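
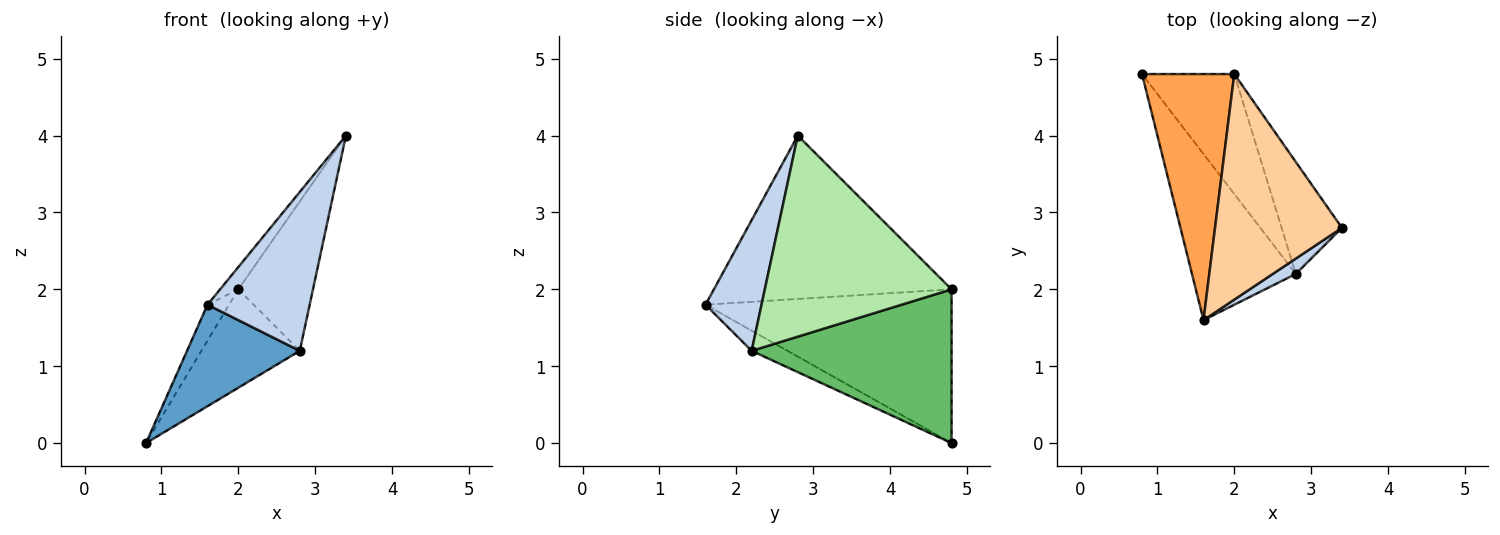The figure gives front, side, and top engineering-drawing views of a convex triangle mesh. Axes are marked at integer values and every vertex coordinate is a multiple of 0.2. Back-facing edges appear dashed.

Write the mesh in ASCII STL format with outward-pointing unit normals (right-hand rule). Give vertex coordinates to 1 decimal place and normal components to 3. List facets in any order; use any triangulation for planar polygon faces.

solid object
 facet normal -0.164 -0.514 -0.842
  outer loop
   vertex 2.8 2.2 1.2
   vertex 1.6 1.6 1.8
   vertex 0.8 4.8 0.0
  endloop
 endfacet
 facet normal 0.479 -0.874 0.085
  outer loop
   vertex 2.8 2.2 1.2
   vertex 3.4 2.8 4.0
   vertex 1.6 1.6 1.8
  endloop
 endfacet
 facet normal -0.855 0.075 0.513
  outer loop
   vertex 2.0 4.8 2.0
   vertex 0.8 4.8 0.0
   vertex 1.6 1.6 1.8
  endloop
 endfacet
 facet normal -0.788 0.060 0.612
  outer loop
   vertex 2.0 4.8 2.0
   vertex 1.6 1.6 1.8
   vertex 3.4 2.8 4.0
  endloop
 endfacet
 facet normal 0.790 0.389 -0.474
  outer loop
   vertex 2.0 4.8 2.0
   vertex 2.8 2.2 1.2
   vertex 0.8 4.8 0.0
  endloop
 endfacet
 facet normal 0.894 0.358 -0.268
  outer loop
   vertex 2.0 4.8 2.0
   vertex 3.4 2.8 4.0
   vertex 2.8 2.2 1.2
  endloop
 endfacet
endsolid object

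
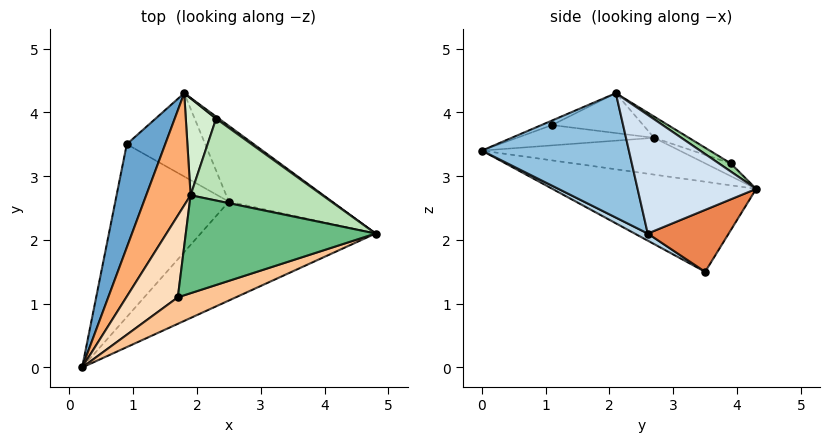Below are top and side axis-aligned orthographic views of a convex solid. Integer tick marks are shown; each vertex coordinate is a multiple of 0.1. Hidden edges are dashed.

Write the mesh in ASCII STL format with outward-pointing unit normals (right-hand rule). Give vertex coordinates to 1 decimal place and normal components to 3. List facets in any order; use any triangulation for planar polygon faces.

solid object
 facet normal -0.855 0.369 0.365
  outer loop
   vertex 0.9 3.5 1.5
   vertex 0.2 0.0 3.4
   vertex 1.8 4.3 2.8
  endloop
 endfacet
 facet normal 0.426 -0.677 -0.600
  outer loop
   vertex 2.5 2.6 2.1
   vertex 4.8 2.1 4.3
   vertex 0.2 0.0 3.4
  endloop
 endfacet
 facet normal 0.055 -0.485 -0.873
  outer loop
   vertex 2.5 2.6 2.1
   vertex 0.2 0.0 3.4
   vertex 0.9 3.5 1.5
  endloop
 endfacet
 facet normal 0.652 0.502 -0.568
  outer loop
   vertex 2.5 2.6 2.1
   vertex 1.8 4.3 2.8
   vertex 4.8 2.1 4.3
  endloop
 endfacet
 facet normal 0.536 0.501 -0.679
  outer loop
   vertex 2.5 2.6 2.1
   vertex 0.9 3.5 1.5
   vertex 1.8 4.3 2.8
  endloop
 endfacet
 facet normal -0.604 0.326 0.728
  outer loop
   vertex 1.9 2.7 3.6
   vertex 1.8 4.3 2.8
   vertex 0.2 0.0 3.4
  endloop
 endfacet
 facet normal -0.076 -0.248 0.966
  outer loop
   vertex 1.7 1.1 3.8
   vertex 0.2 0.0 3.4
   vertex 4.8 2.1 4.3
  endloop
 endfacet
 facet normal -0.362 0.160 0.918
  outer loop
   vertex 1.7 1.1 3.8
   vertex 1.9 2.7 3.6
   vertex 0.2 0.0 3.4
  endloop
 endfacet
 facet normal -0.203 0.146 0.968
  outer loop
   vertex 1.7 1.1 3.8
   vertex 4.8 2.1 4.3
   vertex 1.9 2.7 3.6
  endloop
 endfacet
 facet normal 0.519 0.834 0.185
  outer loop
   vertex 2.3 3.9 3.2
   vertex 4.8 2.1 4.3
   vertex 1.8 4.3 2.8
  endloop
 endfacet
 facet normal -0.149 0.357 0.922
  outer loop
   vertex 2.3 3.9 3.2
   vertex 1.9 2.7 3.6
   vertex 4.8 2.1 4.3
  endloop
 endfacet
 facet normal -0.356 0.400 0.845
  outer loop
   vertex 2.3 3.9 3.2
   vertex 1.8 4.3 2.8
   vertex 1.9 2.7 3.6
  endloop
 endfacet
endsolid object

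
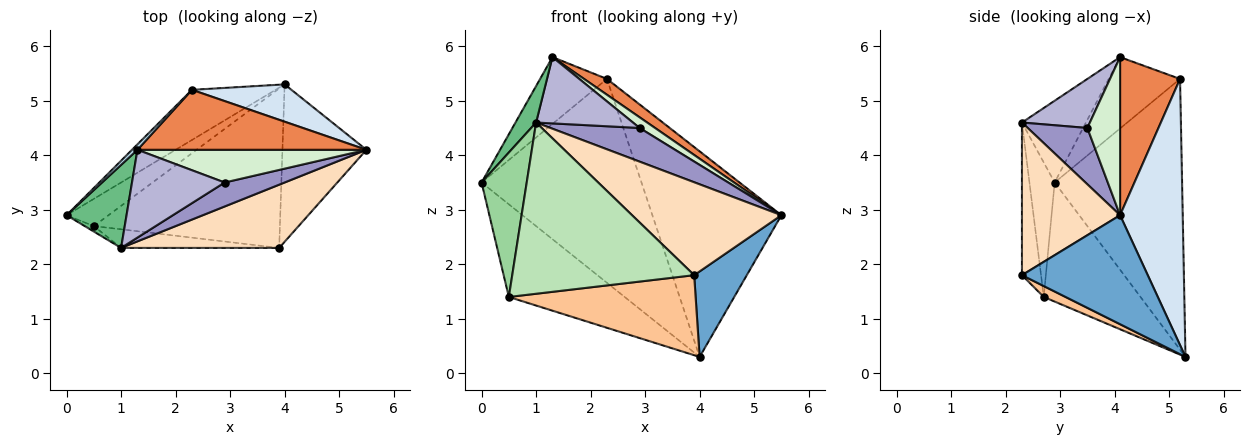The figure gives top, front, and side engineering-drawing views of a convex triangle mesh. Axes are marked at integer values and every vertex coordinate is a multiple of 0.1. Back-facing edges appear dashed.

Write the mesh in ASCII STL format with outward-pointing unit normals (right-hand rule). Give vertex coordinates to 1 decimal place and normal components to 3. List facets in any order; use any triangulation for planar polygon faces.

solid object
 facet normal 0.752 -0.315 -0.579
  outer loop
   vertex 3.9 2.3 1.8
   vertex 4.0 5.3 0.3
   vertex 5.5 4.1 2.9
  endloop
 endfacet
 facet normal -0.612 0.768 -0.189
  outer loop
   vertex 2.3 5.2 5.4
   vertex 4.0 5.3 0.3
   vertex 0.0 2.9 3.5
  endloop
 endfacet
 facet normal -0.729 0.683 0.056
  outer loop
   vertex 2.3 5.2 5.4
   vertex 0.0 2.9 3.5
   vertex 1.3 4.1 5.8
  endloop
 endfacet
 facet normal 0.431 0.888 0.161
  outer loop
   vertex 2.3 5.2 5.4
   vertex 5.5 4.1 2.9
   vertex 4.0 5.3 0.3
  endloop
 endfacet
 facet normal 0.555 -0.212 0.804
  outer loop
   vertex 2.3 5.2 5.4
   vertex 1.3 4.1 5.8
   vertex 5.5 4.1 2.9
  endloop
 endfacet
 facet normal -0.625 0.749 -0.220
  outer loop
   vertex 0.5 2.7 1.4
   vertex 0.0 2.9 3.5
   vertex 4.0 5.3 0.3
  endloop
 endfacet
 facet normal 0.052 -0.448 -0.893
  outer loop
   vertex 0.5 2.7 1.4
   vertex 4.0 5.3 0.3
   vertex 3.9 2.3 1.8
  endloop
 endfacet
 facet normal 0.477 -0.726 0.494
  outer loop
   vertex 1.0 2.3 4.6
   vertex 3.9 2.3 1.8
   vertex 5.5 4.1 2.9
  endloop
 endfacet
 facet normal -0.780 -0.251 0.572
  outer loop
   vertex 1.0 2.3 4.6
   vertex 1.3 4.1 5.8
   vertex 0.0 2.9 3.5
  endloop
 endfacet
 facet normal -0.487 -0.873 -0.033
  outer loop
   vertex 1.0 2.3 4.6
   vertex 0.0 2.9 3.5
   vertex 0.5 2.7 1.4
  endloop
 endfacet
 facet normal -0.104 -0.989 -0.107
  outer loop
   vertex 1.0 2.3 4.6
   vertex 0.5 2.7 1.4
   vertex 3.9 2.3 1.8
  endloop
 endfacet
 facet normal 0.549 -0.259 0.795
  outer loop
   vertex 2.9 3.5 4.5
   vertex 5.5 4.1 2.9
   vertex 1.3 4.1 5.8
  endloop
 endfacet
 facet normal 0.479 -0.715 0.509
  outer loop
   vertex 2.9 3.5 4.5
   vertex 1.0 2.3 4.6
   vertex 5.5 4.1 2.9
  endloop
 endfacet
 facet normal 0.389 -0.555 0.735
  outer loop
   vertex 2.9 3.5 4.5
   vertex 1.3 4.1 5.8
   vertex 1.0 2.3 4.6
  endloop
 endfacet
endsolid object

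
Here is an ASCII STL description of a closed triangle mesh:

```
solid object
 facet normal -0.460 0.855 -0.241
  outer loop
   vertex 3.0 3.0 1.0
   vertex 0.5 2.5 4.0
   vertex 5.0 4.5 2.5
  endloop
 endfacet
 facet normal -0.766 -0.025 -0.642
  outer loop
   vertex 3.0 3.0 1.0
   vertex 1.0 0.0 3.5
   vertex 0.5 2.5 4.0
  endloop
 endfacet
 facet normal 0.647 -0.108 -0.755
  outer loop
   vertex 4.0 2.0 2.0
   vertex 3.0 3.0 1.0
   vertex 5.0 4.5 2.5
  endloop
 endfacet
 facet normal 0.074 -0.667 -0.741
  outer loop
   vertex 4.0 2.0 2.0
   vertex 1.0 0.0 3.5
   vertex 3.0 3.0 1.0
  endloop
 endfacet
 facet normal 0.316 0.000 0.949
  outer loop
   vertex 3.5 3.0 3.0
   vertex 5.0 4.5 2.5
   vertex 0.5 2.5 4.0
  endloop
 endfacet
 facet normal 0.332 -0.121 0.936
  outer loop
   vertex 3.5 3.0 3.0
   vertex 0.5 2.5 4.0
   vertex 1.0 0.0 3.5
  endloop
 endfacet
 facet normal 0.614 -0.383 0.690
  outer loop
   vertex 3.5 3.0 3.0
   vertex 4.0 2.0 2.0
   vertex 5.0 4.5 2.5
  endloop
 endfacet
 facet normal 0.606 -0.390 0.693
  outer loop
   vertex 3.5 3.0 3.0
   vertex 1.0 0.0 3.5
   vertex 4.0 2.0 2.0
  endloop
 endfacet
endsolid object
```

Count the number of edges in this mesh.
12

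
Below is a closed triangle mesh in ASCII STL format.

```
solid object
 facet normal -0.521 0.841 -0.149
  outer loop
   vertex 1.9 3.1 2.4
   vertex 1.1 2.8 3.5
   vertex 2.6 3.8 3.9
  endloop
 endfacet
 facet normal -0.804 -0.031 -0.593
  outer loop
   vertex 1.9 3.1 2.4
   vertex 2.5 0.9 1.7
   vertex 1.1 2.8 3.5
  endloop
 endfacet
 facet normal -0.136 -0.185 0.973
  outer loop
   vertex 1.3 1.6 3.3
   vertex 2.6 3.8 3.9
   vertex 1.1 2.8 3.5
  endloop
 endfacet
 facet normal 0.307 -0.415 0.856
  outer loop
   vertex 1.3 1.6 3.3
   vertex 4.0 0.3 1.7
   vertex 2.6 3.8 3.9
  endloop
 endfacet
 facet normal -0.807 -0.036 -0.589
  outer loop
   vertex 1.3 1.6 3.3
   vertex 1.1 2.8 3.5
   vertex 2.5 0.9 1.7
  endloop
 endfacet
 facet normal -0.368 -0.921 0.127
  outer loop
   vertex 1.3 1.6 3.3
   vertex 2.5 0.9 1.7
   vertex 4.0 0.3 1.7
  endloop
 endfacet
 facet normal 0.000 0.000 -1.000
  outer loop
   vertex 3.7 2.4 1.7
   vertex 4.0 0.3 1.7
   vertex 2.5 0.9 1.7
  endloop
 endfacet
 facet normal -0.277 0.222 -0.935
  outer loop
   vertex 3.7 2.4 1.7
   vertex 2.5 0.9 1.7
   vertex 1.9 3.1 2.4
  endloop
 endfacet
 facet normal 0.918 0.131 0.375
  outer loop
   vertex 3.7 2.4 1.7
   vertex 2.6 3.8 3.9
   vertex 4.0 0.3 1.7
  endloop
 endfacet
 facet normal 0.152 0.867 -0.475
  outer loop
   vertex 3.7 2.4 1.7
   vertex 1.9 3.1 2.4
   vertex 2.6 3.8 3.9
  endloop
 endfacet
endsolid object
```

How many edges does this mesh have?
15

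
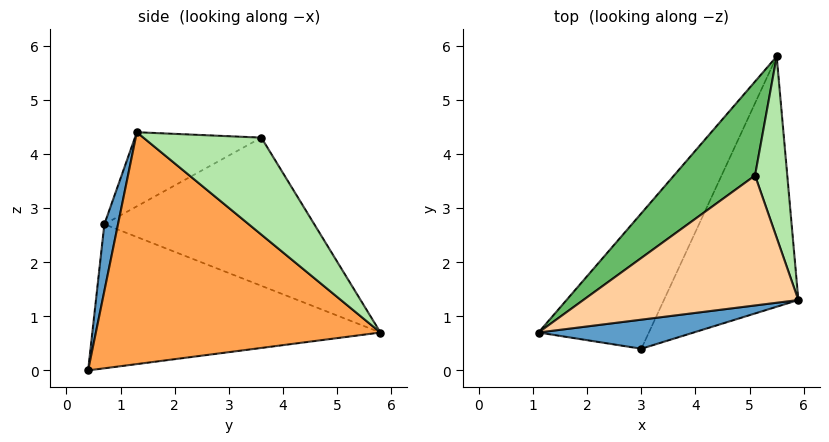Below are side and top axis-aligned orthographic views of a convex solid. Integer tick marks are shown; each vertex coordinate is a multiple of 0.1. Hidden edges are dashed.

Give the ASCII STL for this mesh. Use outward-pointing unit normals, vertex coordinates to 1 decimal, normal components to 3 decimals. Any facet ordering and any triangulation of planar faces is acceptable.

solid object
 facet normal 0.068 -0.985 0.157
  outer loop
   vertex 3.0 0.4 0.0
   vertex 5.9 1.3 4.4
   vertex 1.1 0.7 2.7
  endloop
 endfacet
 facet normal -0.725 0.408 -0.555
  outer loop
   vertex 3.0 0.4 0.0
   vertex 1.1 0.7 2.7
   vertex 5.5 5.8 0.7
  endloop
 endfacet
 facet normal 0.820 -0.318 -0.476
  outer loop
   vertex 3.0 0.4 0.0
   vertex 5.5 5.8 0.7
   vertex 5.9 1.3 4.4
  endloop
 endfacet
 facet normal -0.325 -0.072 0.943
  outer loop
   vertex 5.1 3.6 4.3
   vertex 1.1 0.7 2.7
   vertex 5.9 1.3 4.4
  endloop
 endfacet
 facet normal -0.638 0.687 0.349
  outer loop
   vertex 5.1 3.6 4.3
   vertex 5.5 5.8 0.7
   vertex 1.1 0.7 2.7
  endloop
 endfacet
 facet normal 0.897 0.325 0.298
  outer loop
   vertex 5.1 3.6 4.3
   vertex 5.9 1.3 4.4
   vertex 5.5 5.8 0.7
  endloop
 endfacet
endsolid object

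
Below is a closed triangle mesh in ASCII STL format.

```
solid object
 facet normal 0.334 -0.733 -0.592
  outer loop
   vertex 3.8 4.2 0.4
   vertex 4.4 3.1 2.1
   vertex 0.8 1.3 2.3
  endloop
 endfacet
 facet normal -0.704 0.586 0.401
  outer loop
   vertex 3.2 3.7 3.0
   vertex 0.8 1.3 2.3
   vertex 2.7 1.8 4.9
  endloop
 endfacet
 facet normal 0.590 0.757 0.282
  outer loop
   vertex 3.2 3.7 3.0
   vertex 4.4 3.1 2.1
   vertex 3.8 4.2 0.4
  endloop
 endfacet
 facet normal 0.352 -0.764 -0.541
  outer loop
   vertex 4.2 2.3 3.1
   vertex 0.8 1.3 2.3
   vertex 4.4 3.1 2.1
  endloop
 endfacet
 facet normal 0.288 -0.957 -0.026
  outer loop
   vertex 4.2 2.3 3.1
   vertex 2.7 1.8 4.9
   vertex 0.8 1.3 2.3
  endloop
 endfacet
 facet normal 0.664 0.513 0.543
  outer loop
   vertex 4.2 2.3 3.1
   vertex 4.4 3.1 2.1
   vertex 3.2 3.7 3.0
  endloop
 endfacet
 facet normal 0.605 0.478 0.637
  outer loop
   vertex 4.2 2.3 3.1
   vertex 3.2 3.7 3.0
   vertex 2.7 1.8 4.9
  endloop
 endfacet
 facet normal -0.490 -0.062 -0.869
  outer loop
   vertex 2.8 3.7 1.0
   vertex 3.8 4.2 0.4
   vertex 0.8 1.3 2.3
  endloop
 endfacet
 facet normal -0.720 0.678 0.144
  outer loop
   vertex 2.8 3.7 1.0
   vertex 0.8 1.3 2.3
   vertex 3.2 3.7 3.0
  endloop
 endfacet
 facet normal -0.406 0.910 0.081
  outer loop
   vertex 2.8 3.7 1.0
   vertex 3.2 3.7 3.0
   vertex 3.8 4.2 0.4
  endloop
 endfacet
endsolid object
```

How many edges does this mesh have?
15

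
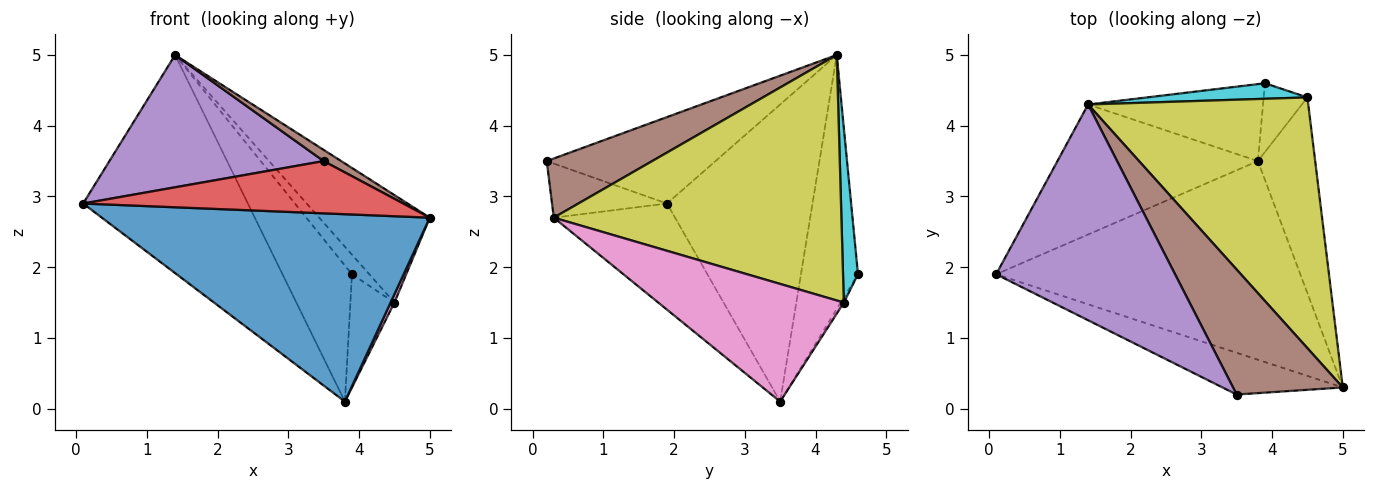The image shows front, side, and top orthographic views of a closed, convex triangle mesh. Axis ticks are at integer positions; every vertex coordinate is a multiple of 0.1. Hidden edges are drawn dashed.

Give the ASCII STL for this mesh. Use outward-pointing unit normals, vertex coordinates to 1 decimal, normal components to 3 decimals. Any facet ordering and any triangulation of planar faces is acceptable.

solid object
 facet normal -0.246 -0.665 -0.705
  outer loop
   vertex 3.8 3.5 0.1
   vertex 5.0 0.3 2.7
   vertex 0.1 1.9 2.9
  endloop
 endfacet
 facet normal -0.605 0.684 -0.408
  outer loop
   vertex 3.8 3.5 0.1
   vertex 0.1 1.9 2.9
   vertex 1.4 4.3 5.0
  endloop
 endfacet
 facet normal -0.582 0.708 -0.400
  outer loop
   vertex 3.8 3.5 0.1
   vertex 1.4 4.3 5.0
   vertex 3.9 4.6 1.9
  endloop
 endfacet
 facet normal -0.270 -0.752 -0.601
  outer loop
   vertex 3.5 0.2 3.5
   vertex 0.1 1.9 2.9
   vertex 5.0 0.3 2.7
  endloop
 endfacet
 facet normal -0.381 -0.483 0.788
  outer loop
   vertex 3.5 0.2 3.5
   vertex 1.4 4.3 5.0
   vertex 0.1 1.9 2.9
  endloop
 endfacet
 facet normal 0.473 -0.079 0.877
  outer loop
   vertex 3.5 0.2 3.5
   vertex 5.0 0.3 2.7
   vertex 1.4 4.3 5.0
  endloop
 endfacet
 facet normal 0.899 -0.018 -0.438
  outer loop
   vertex 4.5 4.4 1.5
   vertex 5.0 0.3 2.7
   vertex 3.8 3.5 0.1
  endloop
 endfacet
 facet normal -0.061 0.853 -0.518
  outer loop
   vertex 4.5 4.4 1.5
   vertex 3.8 3.5 0.1
   vertex 3.9 4.6 1.9
  endloop
 endfacet
 facet normal 0.716 0.275 0.642
  outer loop
   vertex 4.5 4.4 1.5
   vertex 1.4 4.3 5.0
   vertex 5.0 0.3 2.7
  endloop
 endfacet
 facet normal 0.559 0.650 0.514
  outer loop
   vertex 4.5 4.4 1.5
   vertex 3.9 4.6 1.9
   vertex 1.4 4.3 5.0
  endloop
 endfacet
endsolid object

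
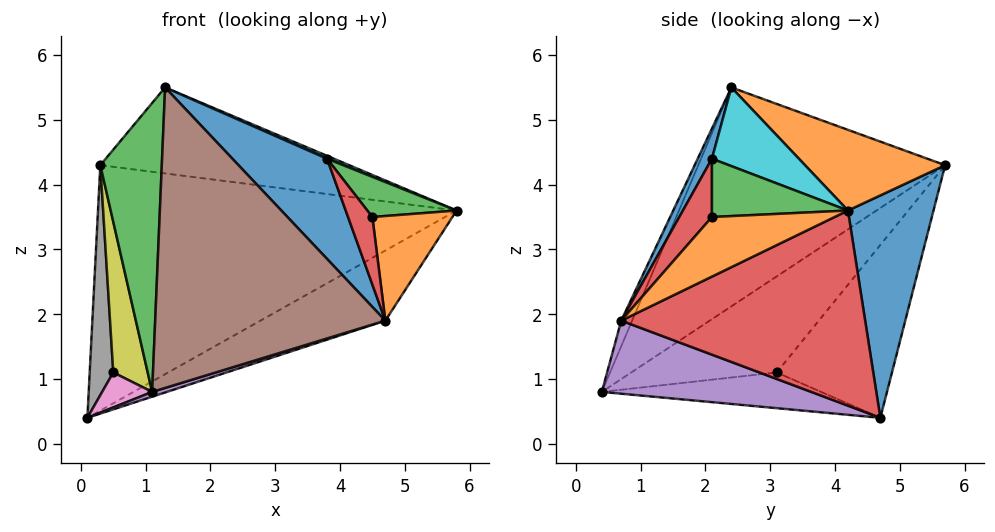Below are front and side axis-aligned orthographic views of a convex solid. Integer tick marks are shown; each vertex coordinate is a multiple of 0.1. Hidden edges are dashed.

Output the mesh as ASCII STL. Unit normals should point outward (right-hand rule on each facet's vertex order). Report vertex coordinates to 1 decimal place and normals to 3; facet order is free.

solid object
 facet normal 0.224 0.941 -0.253
  outer loop
   vertex 0.3 5.7 4.3
   vertex 5.8 4.2 3.6
   vertex 0.1 4.7 0.4
  endloop
 endfacet
 facet normal 0.221 0.392 0.893
  outer loop
   vertex 0.3 5.7 4.3
   vertex 1.3 2.4 5.5
   vertex 5.8 4.2 3.6
  endloop
 endfacet
 facet normal -0.960 -0.239 0.143
  outer loop
   vertex 0.3 5.7 4.3
   vertex 1.1 0.4 0.8
   vertex 1.3 2.4 5.5
  endloop
 endfacet
 facet normal 0.491 0.251 -0.834
  outer loop
   vertex 4.7 0.7 1.9
   vertex 0.1 4.7 0.4
   vertex 5.8 4.2 3.6
  endloop
 endfacet
 facet normal 0.294 -0.021 -0.956
  outer loop
   vertex 4.7 0.7 1.9
   vertex 1.1 0.4 0.8
   vertex 0.1 4.7 0.4
  endloop
 endfacet
 facet normal -0.043 -0.919 0.393
  outer loop
   vertex 4.7 0.7 1.9
   vertex 1.3 2.4 5.5
   vertex 1.1 0.4 0.8
  endloop
 endfacet
 facet normal -0.974 -0.222 0.049
  outer loop
   vertex 0.5 3.1 1.1
   vertex 0.1 4.7 0.4
   vertex 1.1 0.4 0.8
  endloop
 endfacet
 facet normal -0.975 -0.199 0.101
  outer loop
   vertex 0.5 3.1 1.1
   vertex 0.3 5.7 4.3
   vertex 0.1 4.7 0.4
  endloop
 endfacet
 facet normal -0.965 -0.228 0.125
  outer loop
   vertex 0.5 3.1 1.1
   vertex 1.1 0.4 0.8
   vertex 0.3 5.7 4.3
  endloop
 endfacet
 facet normal 0.399 -0.031 0.916
  outer loop
   vertex 3.8 2.1 4.4
   vertex 5.8 4.2 3.6
   vertex 1.3 2.4 5.5
  endloop
 endfacet
 facet normal 0.127 -0.845 0.519
  outer loop
   vertex 3.8 2.1 4.4
   vertex 1.3 2.4 5.5
   vertex 4.7 0.7 1.9
  endloop
 endfacet
 facet normal 0.724 -0.472 0.503
  outer loop
   vertex 4.5 2.1 3.5
   vertex 4.7 0.7 1.9
   vertex 5.8 4.2 3.6
  endloop
 endfacet
 facet normal 0.701 -0.460 0.545
  outer loop
   vertex 4.5 2.1 3.5
   vertex 5.8 4.2 3.6
   vertex 3.8 2.1 4.4
  endloop
 endfacet
 facet normal 0.680 -0.507 0.529
  outer loop
   vertex 4.5 2.1 3.5
   vertex 3.8 2.1 4.4
   vertex 4.7 0.7 1.9
  endloop
 endfacet
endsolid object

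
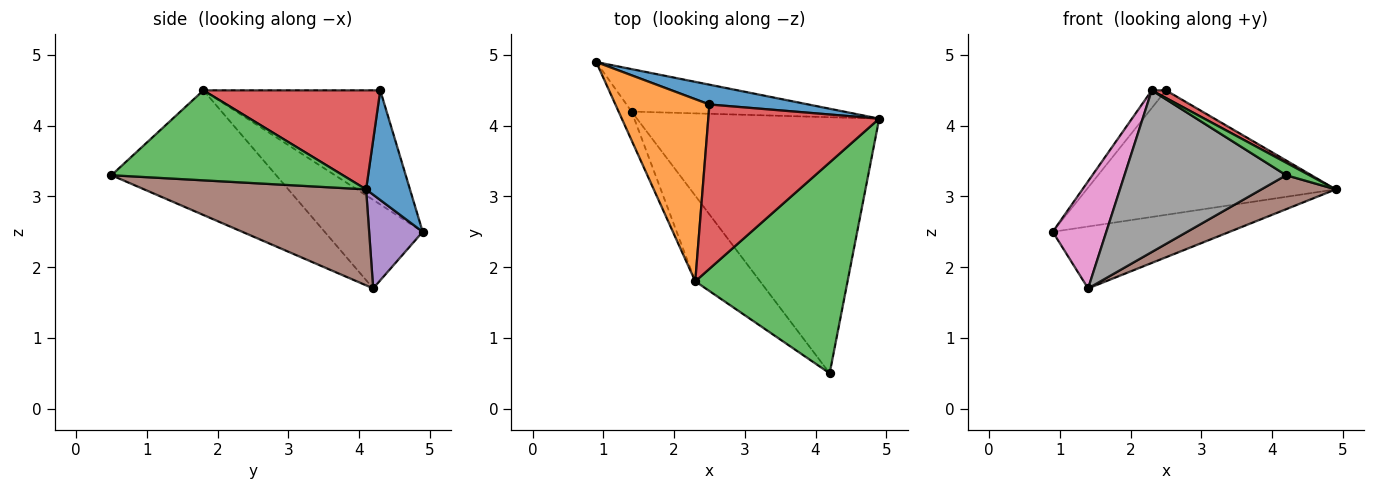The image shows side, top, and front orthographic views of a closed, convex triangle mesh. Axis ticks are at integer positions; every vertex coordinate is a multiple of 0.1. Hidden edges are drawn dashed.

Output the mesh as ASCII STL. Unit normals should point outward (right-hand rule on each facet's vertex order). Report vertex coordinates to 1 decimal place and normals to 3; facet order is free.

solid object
 facet normal 0.171 0.973 0.155
  outer loop
   vertex 2.5 4.3 4.5
   vertex 4.9 4.1 3.1
   vertex 0.9 4.9 2.5
  endloop
 endfacet
 facet normal -0.770 0.062 0.635
  outer loop
   vertex 2.3 1.8 4.5
   vertex 2.5 4.3 4.5
   vertex 0.9 4.9 2.5
  endloop
 endfacet
 facet normal 0.508 -0.051 0.860
  outer loop
   vertex 2.3 1.8 4.5
   vertex 4.2 0.5 3.3
   vertex 4.9 4.1 3.1
  endloop
 endfacet
 facet normal 0.501 -0.040 0.865
  outer loop
   vertex 2.3 1.8 4.5
   vertex 4.9 4.1 3.1
   vertex 2.5 4.3 4.5
  endloop
 endfacet
 facet normal 0.242 0.800 -0.549
  outer loop
   vertex 1.4 4.2 1.7
   vertex 0.9 4.9 2.5
   vertex 4.9 4.1 3.1
  endloop
 endfacet
 facet normal 0.366 -0.122 -0.923
  outer loop
   vertex 1.4 4.2 1.7
   vertex 4.9 4.1 3.1
   vertex 4.2 0.5 3.3
  endloop
 endfacet
 facet normal -0.870 -0.476 -0.128
  outer loop
   vertex 1.4 4.2 1.7
   vertex 2.3 1.8 4.5
   vertex 0.9 4.9 2.5
  endloop
 endfacet
 facet normal -0.669 -0.657 -0.348
  outer loop
   vertex 1.4 4.2 1.7
   vertex 4.2 0.5 3.3
   vertex 2.3 1.8 4.5
  endloop
 endfacet
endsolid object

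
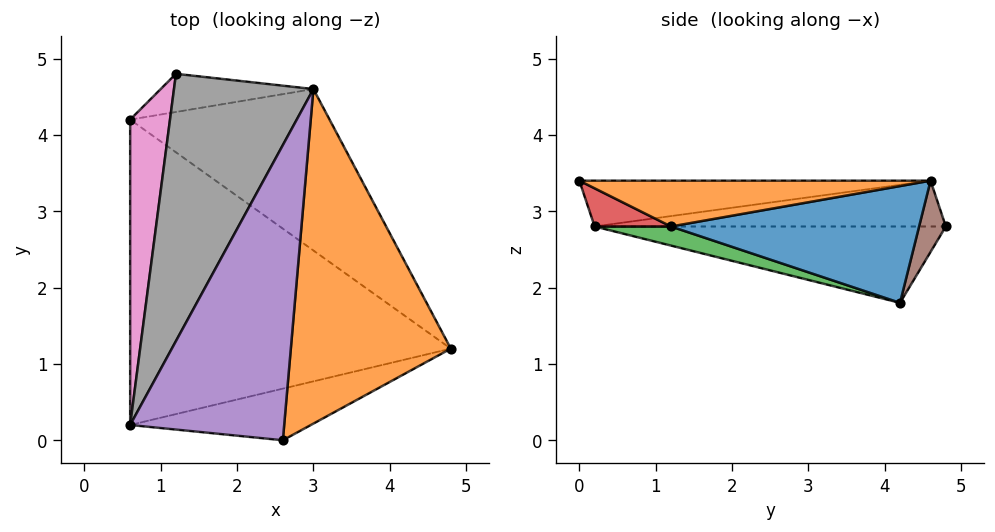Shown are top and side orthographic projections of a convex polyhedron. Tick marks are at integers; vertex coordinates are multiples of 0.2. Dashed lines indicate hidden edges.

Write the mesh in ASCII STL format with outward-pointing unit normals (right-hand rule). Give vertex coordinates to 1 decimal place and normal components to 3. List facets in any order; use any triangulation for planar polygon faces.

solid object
 facet normal 0.466 0.387 -0.796
  outer loop
   vertex 3.0 4.6 3.4
   vertex 4.8 1.2 2.8
   vertex 0.6 4.2 1.8
  endloop
 endfacet
 facet normal 0.275 -0.024 0.961
  outer loop
   vertex 3.0 4.6 3.4
   vertex 2.6 0.0 3.4
   vertex 4.8 1.2 2.8
  endloop
 endfacet
 facet normal 0.058 -0.242 -0.969
  outer loop
   vertex 0.6 0.2 2.8
   vertex 0.6 4.2 1.8
   vertex 4.8 1.2 2.8
  endloop
 endfacet
 facet normal 0.156 -0.656 -0.739
  outer loop
   vertex 0.6 0.2 2.8
   vertex 4.8 1.2 2.8
   vertex 2.6 0.0 3.4
  endloop
 endfacet
 facet normal -0.285 0.025 0.958
  outer loop
   vertex 0.6 0.2 2.8
   vertex 2.6 0.0 3.4
   vertex 3.0 4.6 3.4
  endloop
 endfacet
 facet normal 0.286 0.736 -0.613
  outer loop
   vertex 1.2 4.8 2.8
   vertex 3.0 4.6 3.4
   vertex 0.6 4.2 1.8
  endloop
 endfacet
 facet normal -0.881 0.115 0.460
  outer loop
   vertex 1.2 4.8 2.8
   vertex 0.6 4.2 1.8
   vertex 0.6 0.2 2.8
  endloop
 endfacet
 facet normal -0.312 0.041 0.949
  outer loop
   vertex 1.2 4.8 2.8
   vertex 0.6 0.2 2.8
   vertex 3.0 4.6 3.4
  endloop
 endfacet
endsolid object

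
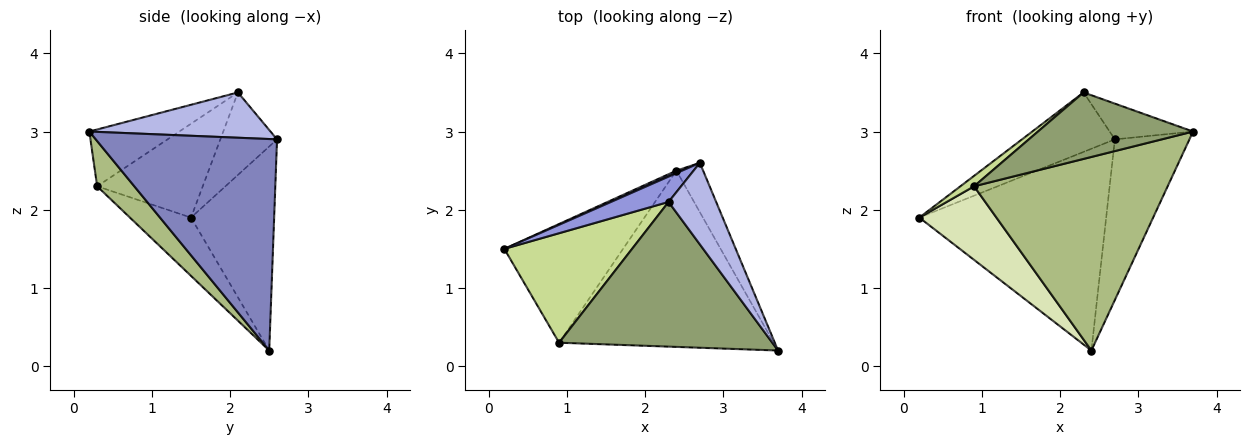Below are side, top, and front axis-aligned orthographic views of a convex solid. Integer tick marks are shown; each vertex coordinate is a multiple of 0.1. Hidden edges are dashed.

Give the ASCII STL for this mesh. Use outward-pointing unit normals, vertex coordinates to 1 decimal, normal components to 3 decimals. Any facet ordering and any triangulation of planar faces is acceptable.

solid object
 facet normal -0.407 0.914 0.011
  outer loop
   vertex 2.4 2.5 0.2
   vertex 0.2 1.5 1.9
   vertex 2.7 2.6 2.9
  endloop
 endfacet
 facet normal 0.919 0.378 -0.116
  outer loop
   vertex 2.4 2.5 0.2
   vertex 2.7 2.6 2.9
   vertex 3.7 0.2 3.0
  endloop
 endfacet
 facet normal -0.490 0.802 0.342
  outer loop
   vertex 2.3 2.1 3.5
   vertex 2.7 2.6 2.9
   vertex 0.2 1.5 1.9
  endloop
 endfacet
 facet normal 0.657 0.303 0.690
  outer loop
   vertex 2.3 2.1 3.5
   vertex 3.7 0.2 3.0
   vertex 2.7 2.6 2.9
  endloop
 endfacet
 facet normal -0.235 -0.406 0.883
  outer loop
   vertex 0.9 0.3 2.3
   vertex 3.7 0.2 3.0
   vertex 2.3 2.1 3.5
  endloop
 endfacet
 facet normal 0.140 -0.732 -0.667
  outer loop
   vertex 0.9 0.3 2.3
   vertex 2.4 2.5 0.2
   vertex 3.7 0.2 3.0
  endloop
 endfacet
 facet normal -0.590 -0.077 0.804
  outer loop
   vertex 0.9 0.3 2.3
   vertex 2.3 2.1 3.5
   vertex 0.2 1.5 1.9
  endloop
 endfacet
 facet normal -0.385 -0.486 -0.784
  outer loop
   vertex 0.9 0.3 2.3
   vertex 0.2 1.5 1.9
   vertex 2.4 2.5 0.2
  endloop
 endfacet
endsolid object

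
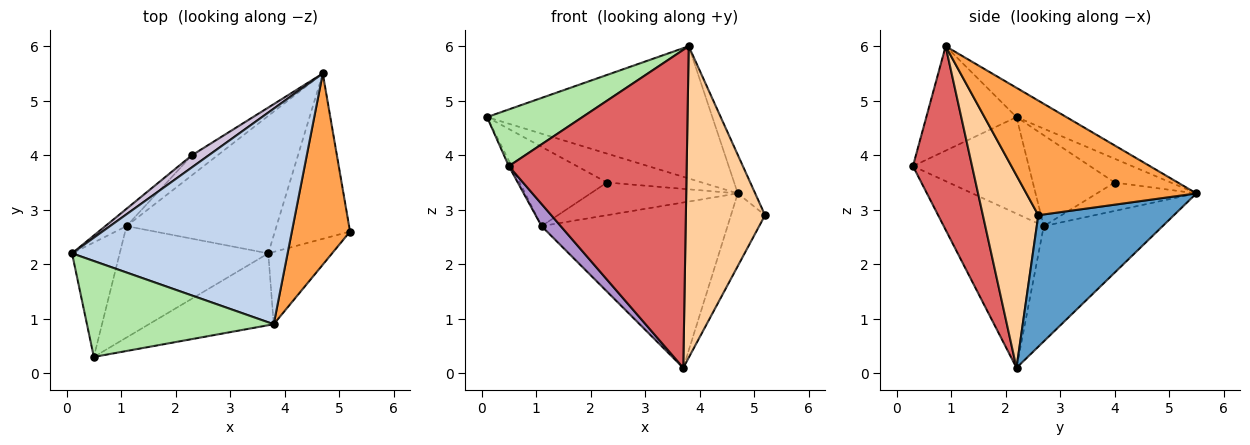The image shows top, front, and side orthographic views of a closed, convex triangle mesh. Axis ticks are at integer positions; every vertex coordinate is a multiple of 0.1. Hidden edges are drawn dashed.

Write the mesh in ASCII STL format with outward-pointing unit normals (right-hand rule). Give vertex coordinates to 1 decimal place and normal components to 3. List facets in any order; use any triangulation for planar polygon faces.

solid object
 facet normal 0.848 0.213 -0.485
  outer loop
   vertex 3.7 2.2 0.1
   vertex 4.7 5.5 3.3
   vertex 5.2 2.6 2.9
  endloop
 endfacet
 facet normal -0.115 0.519 0.847
  outer loop
   vertex 3.8 0.9 6.0
   vertex 4.7 5.5 3.3
   vertex 0.1 2.2 4.7
  endloop
 endfacet
 facet normal 0.888 0.091 0.451
  outer loop
   vertex 3.8 0.9 6.0
   vertex 5.2 2.6 2.9
   vertex 4.7 5.5 3.3
  endloop
 endfacet
 facet normal 0.563 -0.805 -0.187
  outer loop
   vertex 3.8 0.9 6.0
   vertex 3.7 2.2 0.1
   vertex 5.2 2.6 2.9
  endloop
 endfacet
 facet normal -0.441 0.690 -0.574
  outer loop
   vertex 1.1 2.7 2.7
   vertex 4.7 5.5 3.3
   vertex 3.7 2.2 0.1
  endloop
 endfacet
 facet normal -0.434 -0.459 0.776
  outer loop
   vertex 0.5 0.3 3.8
   vertex 3.8 0.9 6.0
   vertex 0.1 2.2 4.7
  endloop
 endfacet
 facet normal 0.308 -0.928 -0.210
  outer loop
   vertex 0.5 0.3 3.8
   vertex 3.7 2.2 0.1
   vertex 3.8 0.9 6.0
  endloop
 endfacet
 facet normal -0.896 0.021 -0.443
  outer loop
   vertex 0.5 0.3 3.8
   vertex 0.1 2.2 4.7
   vertex 1.1 2.7 2.7
  endloop
 endfacet
 facet normal -0.713 -0.137 -0.687
  outer loop
   vertex 0.5 0.3 3.8
   vertex 1.1 2.7 2.7
   vertex 3.7 2.2 0.1
  endloop
 endfacet
 facet normal -0.478 0.810 0.339
  outer loop
   vertex 2.3 4.0 3.5
   vertex 0.1 2.2 4.7
   vertex 4.7 5.5 3.3
  endloop
 endfacet
 facet normal -0.675 0.720 -0.158
  outer loop
   vertex 2.3 4.0 3.5
   vertex 1.1 2.7 2.7
   vertex 0.1 2.2 4.7
  endloop
 endfacet
 facet normal -0.500 0.739 -0.452
  outer loop
   vertex 2.3 4.0 3.5
   vertex 4.7 5.5 3.3
   vertex 1.1 2.7 2.7
  endloop
 endfacet
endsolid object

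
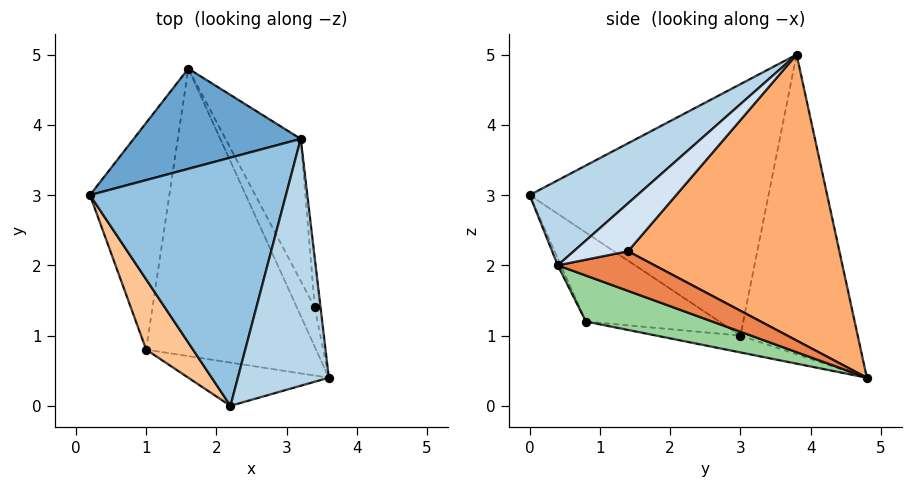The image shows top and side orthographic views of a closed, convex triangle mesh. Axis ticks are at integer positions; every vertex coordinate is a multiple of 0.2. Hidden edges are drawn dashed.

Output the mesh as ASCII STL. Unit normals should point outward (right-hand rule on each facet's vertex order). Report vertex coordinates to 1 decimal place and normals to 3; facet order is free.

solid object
 facet normal -0.668 0.644 0.372
  outer loop
   vertex 1.6 4.8 0.4
   vertex 0.2 3.0 1.0
   vertex 3.2 3.8 5.0
  endloop
 endfacet
 facet normal -0.783 -0.115 0.611
  outer loop
   vertex 2.2 0.0 3.0
   vertex 3.2 3.8 5.0
   vertex 0.2 3.0 1.0
  endloop
 endfacet
 facet normal 0.595 -0.491 0.636
  outer loop
   vertex 2.2 0.0 3.0
   vertex 3.6 0.4 2.0
   vertex 3.2 3.8 5.0
  endloop
 endfacet
 facet normal 0.969 0.217 -0.117
  outer loop
   vertex 3.4 1.4 2.2
   vertex 3.2 3.8 5.0
   vertex 3.6 0.4 2.0
  endloop
 endfacet
 facet normal 0.881 0.256 -0.398
  outer loop
   vertex 3.4 1.4 2.2
   vertex 3.6 0.4 2.0
   vertex 1.6 4.8 0.4
  endloop
 endfacet
 facet normal 0.905 0.353 -0.238
  outer loop
   vertex 3.4 1.4 2.2
   vertex 1.6 4.8 0.4
   vertex 3.2 3.8 5.0
  endloop
 endfacet
 facet normal -0.852 -0.269 0.449
  outer loop
   vertex 1.0 0.8 1.2
   vertex 2.2 0.0 3.0
   vertex 0.2 3.0 1.0
  endloop
 endfacet
 facet normal -0.020 -0.918 -0.395
  outer loop
   vertex 1.0 0.8 1.2
   vertex 3.6 0.4 2.0
   vertex 2.2 0.0 3.0
  endloop
 endfacet
 facet normal -0.205 -0.162 -0.965
  outer loop
   vertex 1.0 0.8 1.2
   vertex 0.2 3.0 1.0
   vertex 1.6 4.8 0.4
  endloop
 endfacet
 facet normal 0.255 -0.226 -0.940
  outer loop
   vertex 1.0 0.8 1.2
   vertex 1.6 4.8 0.4
   vertex 3.6 0.4 2.0
  endloop
 endfacet
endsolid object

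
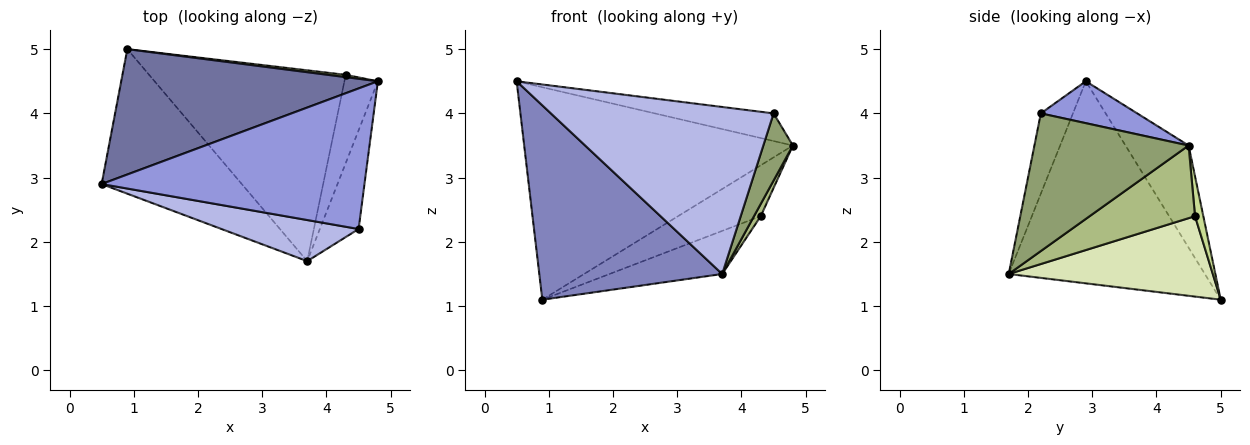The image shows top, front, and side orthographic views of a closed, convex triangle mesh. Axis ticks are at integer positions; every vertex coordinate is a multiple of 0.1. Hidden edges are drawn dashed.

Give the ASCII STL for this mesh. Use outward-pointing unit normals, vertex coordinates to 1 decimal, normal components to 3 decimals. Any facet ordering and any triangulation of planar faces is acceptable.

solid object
 facet normal -0.198 0.844 0.498
  outer loop
   vertex 0.9 5.0 1.1
   vertex 0.5 2.9 4.5
   vertex 4.8 4.5 3.5
  endloop
 endfacet
 facet normal -0.652 -0.608 -0.452
  outer loop
   vertex 0.9 5.0 1.1
   vertex 3.7 1.7 1.5
   vertex 0.5 2.9 4.5
  endloop
 endfacet
 facet normal 0.155 0.191 0.969
  outer loop
   vertex 4.5 2.2 4.0
   vertex 4.8 4.5 3.5
   vertex 0.5 2.9 4.5
  endloop
 endfacet
 facet normal -0.139 -0.962 0.237
  outer loop
   vertex 4.5 2.2 4.0
   vertex 0.5 2.9 4.5
   vertex 3.7 1.7 1.5
  endloop
 endfacet
 facet normal 0.947 -0.181 -0.267
  outer loop
   vertex 4.5 2.2 4.0
   vertex 3.7 1.7 1.5
   vertex 4.8 4.5 3.5
  endloop
 endfacet
 facet normal 0.907 -0.058 -0.417
  outer loop
   vertex 4.3 4.6 2.4
   vertex 4.8 4.5 3.5
   vertex 3.7 1.7 1.5
  endloop
 endfacet
 facet normal 0.100 0.994 0.045
  outer loop
   vertex 4.3 4.6 2.4
   vertex 0.9 5.0 1.1
   vertex 4.8 4.5 3.5
  endloop
 endfacet
 facet normal 0.370 0.205 -0.906
  outer loop
   vertex 4.3 4.6 2.4
   vertex 3.7 1.7 1.5
   vertex 0.9 5.0 1.1
  endloop
 endfacet
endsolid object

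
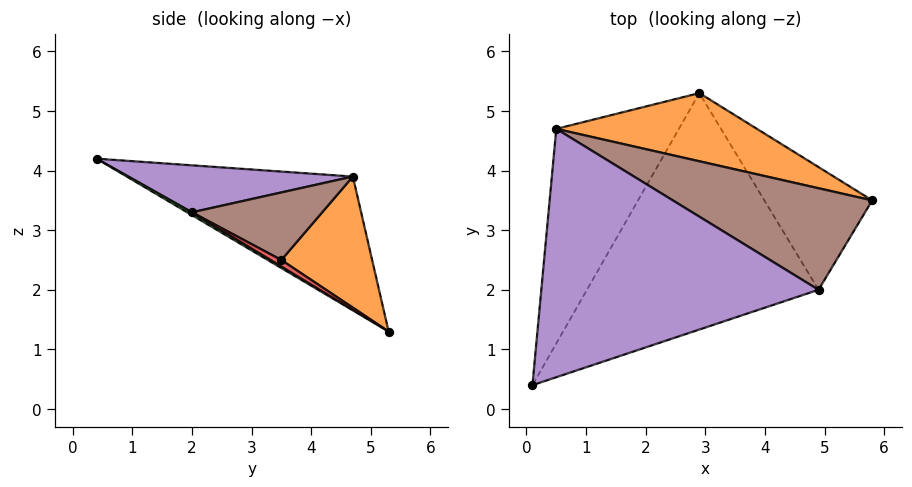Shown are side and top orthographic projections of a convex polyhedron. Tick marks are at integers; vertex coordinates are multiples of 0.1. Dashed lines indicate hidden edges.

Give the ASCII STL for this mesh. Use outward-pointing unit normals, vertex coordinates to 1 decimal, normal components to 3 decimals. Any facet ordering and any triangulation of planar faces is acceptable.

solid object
 facet normal -0.737 0.021 -0.675
  outer loop
   vertex 0.5 4.7 3.9
   vertex 2.9 5.3 1.3
   vertex 0.1 0.4 4.2
  endloop
 endfacet
 facet normal 0.312 0.821 0.478
  outer loop
   vertex 0.5 4.7 3.9
   vertex 5.8 3.5 2.5
   vertex 2.9 5.3 1.3
  endloop
 endfacet
 facet normal 0.010 -0.514 -0.858
  outer loop
   vertex 4.9 2.0 3.3
   vertex 0.1 0.4 4.2
   vertex 2.9 5.3 1.3
  endloop
 endfacet
 facet normal 0.052 -0.494 -0.868
  outer loop
   vertex 4.9 2.0 3.3
   vertex 2.9 5.3 1.3
   vertex 5.8 3.5 2.5
  endloop
 endfacet
 facet normal 0.167 0.053 0.985
  outer loop
   vertex 4.9 2.0 3.3
   vertex 0.5 4.7 3.9
   vertex 0.1 0.4 4.2
  endloop
 endfacet
 facet normal 0.306 0.298 0.904
  outer loop
   vertex 4.9 2.0 3.3
   vertex 5.8 3.5 2.5
   vertex 0.5 4.7 3.9
  endloop
 endfacet
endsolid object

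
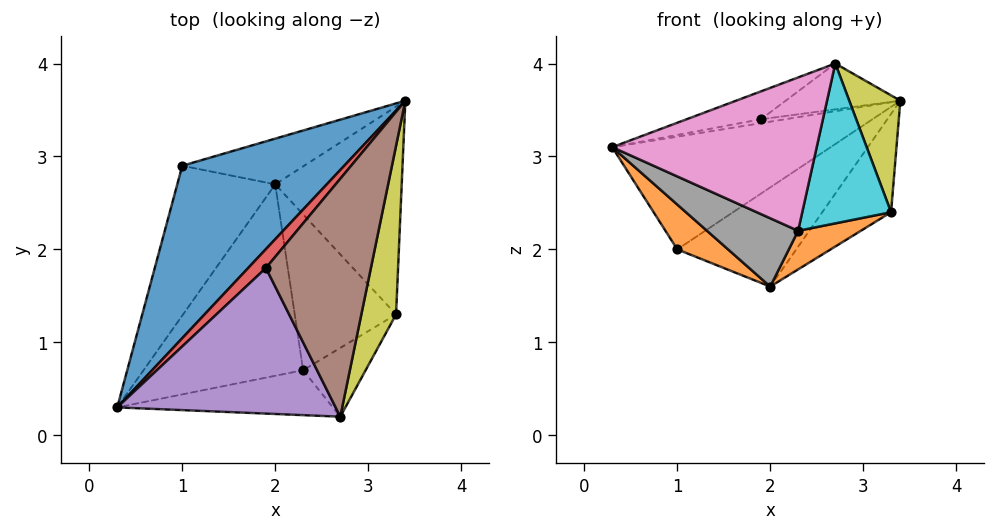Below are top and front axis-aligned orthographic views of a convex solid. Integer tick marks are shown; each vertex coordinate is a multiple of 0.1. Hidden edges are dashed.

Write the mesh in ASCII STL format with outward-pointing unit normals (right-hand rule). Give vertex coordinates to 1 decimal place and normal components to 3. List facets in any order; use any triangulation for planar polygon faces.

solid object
 facet normal -0.583 0.445 0.680
  outer loop
   vertex 1.0 2.9 2.0
   vertex 0.3 0.3 3.1
   vertex 3.4 3.6 3.6
  endloop
 endfacet
 facet normal -0.403 -0.262 -0.877
  outer loop
   vertex 1.0 2.9 2.0
   vertex 2.0 2.7 1.6
   vertex 0.3 0.3 3.1
  endloop
 endfacet
 facet normal 0.014 0.908 -0.419
  outer loop
   vertex 1.0 2.9 2.0
   vertex 3.4 3.6 3.6
   vertex 2.0 2.7 1.6
  endloop
 endfacet
 facet normal -0.350 0.189 0.918
  outer loop
   vertex 1.9 1.8 3.4
   vertex 3.4 3.6 3.6
   vertex 0.3 0.3 3.1
  endloop
 endfacet
 facet normal -0.339 0.177 0.924
  outer loop
   vertex 1.9 1.8 3.4
   vertex 0.3 0.3 3.1
   vertex 2.7 0.2 4.0
  endloop
 endfacet
 facet normal -0.337 0.178 0.924
  outer loop
   vertex 1.9 1.8 3.4
   vertex 2.7 0.2 4.0
   vertex 3.4 3.6 3.6
  endloop
 endfacet
 facet normal 0.065 -0.958 -0.281
  outer loop
   vertex 2.3 0.7 2.2
   vertex 2.7 0.2 4.0
   vertex 0.3 0.3 3.1
  endloop
 endfacet
 facet normal -0.336 -0.317 -0.887
  outer loop
   vertex 2.3 0.7 2.2
   vertex 0.3 0.3 3.1
   vertex 2.0 2.7 1.6
  endloop
 endfacet
 facet normal 0.955 -0.168 0.243
  outer loop
   vertex 3.3 1.3 2.4
   vertex 3.4 3.6 3.6
   vertex 2.7 0.2 4.0
  endloop
 endfacet
 facet normal 0.533 -0.777 -0.334
  outer loop
   vertex 3.3 1.3 2.4
   vertex 2.7 0.2 4.0
   vertex 2.3 0.7 2.2
  endloop
 endfacet
 facet normal 0.713 0.300 -0.634
  outer loop
   vertex 3.3 1.3 2.4
   vertex 2.0 2.7 1.6
   vertex 3.4 3.6 3.6
  endloop
 endfacet
 facet normal 0.321 -0.228 -0.919
  outer loop
   vertex 3.3 1.3 2.4
   vertex 2.3 0.7 2.2
   vertex 2.0 2.7 1.6
  endloop
 endfacet
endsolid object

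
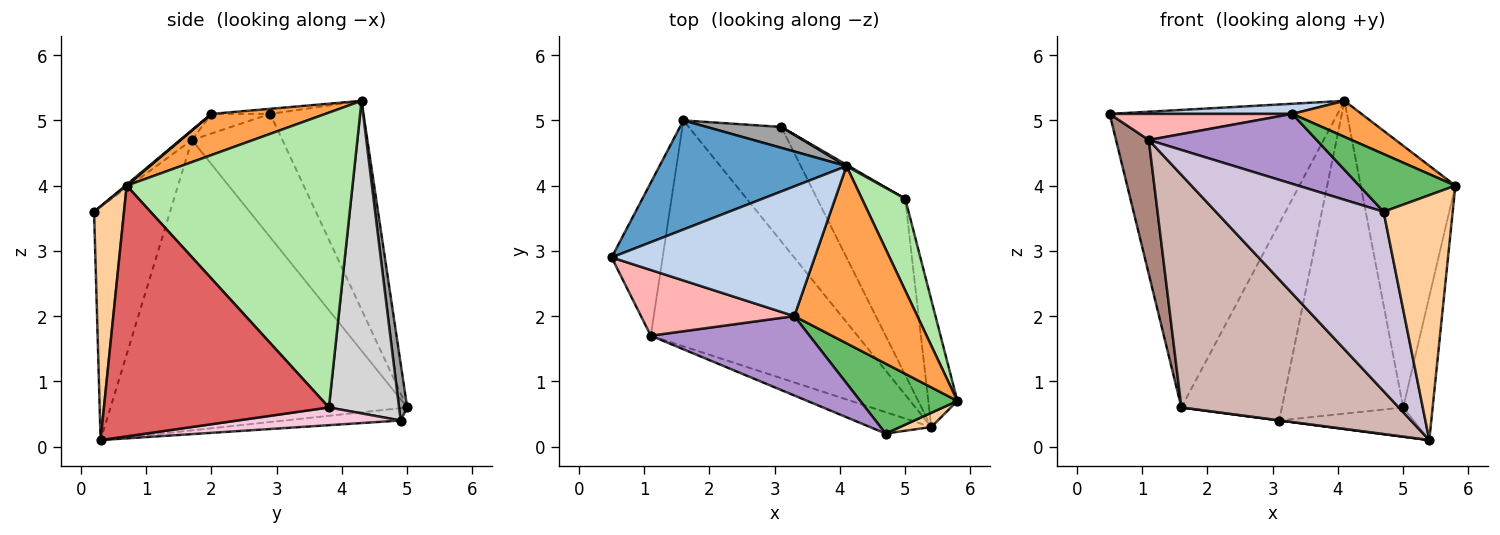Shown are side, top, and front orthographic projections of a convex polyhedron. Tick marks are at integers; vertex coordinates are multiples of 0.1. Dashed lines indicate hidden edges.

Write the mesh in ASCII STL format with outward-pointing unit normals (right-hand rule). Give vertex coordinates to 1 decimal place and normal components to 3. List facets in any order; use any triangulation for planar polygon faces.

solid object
 facet normal -0.359 0.876 0.321
  outer loop
   vertex 1.6 5.0 0.6
   vertex 0.5 2.9 5.1
   vertex 4.1 4.3 5.3
  endloop
 endfacet
 facet normal -0.025 -0.078 0.997
  outer loop
   vertex 3.3 2.0 5.1
   vertex 4.1 4.3 5.3
   vertex 0.5 2.9 5.1
  endloop
 endfacet
 facet normal 0.311 -0.189 0.931
  outer loop
   vertex 3.3 2.0 5.1
   vertex 5.8 0.7 4.0
   vertex 4.1 4.3 5.3
  endloop
 endfacet
 facet normal 0.397 -0.916 0.053
  outer loop
   vertex 4.7 0.2 3.6
   vertex 5.4 0.3 0.1
   vertex 5.8 0.7 4.0
  endloop
 endfacet
 facet normal 0.009 -0.636 0.771
  outer loop
   vertex 4.7 0.2 3.6
   vertex 5.8 0.7 4.0
   vertex 3.3 2.0 5.1
  endloop
 endfacet
 facet normal 0.914 0.383 0.134
  outer loop
   vertex 5.0 3.8 0.6
   vertex 4.1 4.3 5.3
   vertex 5.8 0.7 4.0
  endloop
 endfacet
 facet normal 0.985 0.129 -0.114
  outer loop
   vertex 5.0 3.8 0.6
   vertex 5.8 0.7 4.0
   vertex 5.4 0.3 0.1
  endloop
 endfacet
 facet normal -0.118 -0.367 0.923
  outer loop
   vertex 1.1 1.7 4.7
   vertex 3.3 2.0 5.1
   vertex 0.5 2.9 5.1
  endloop
 endfacet
 facet normal -0.046 -0.660 0.749
  outer loop
   vertex 1.1 1.7 4.7
   vertex 4.7 0.2 3.6
   vertex 3.3 2.0 5.1
  endloop
 endfacet
 facet normal -0.410 -0.906 -0.108
  outer loop
   vertex 1.1 1.7 4.7
   vertex 5.4 0.3 0.1
   vertex 4.7 0.2 3.6
  endloop
 endfacet
 facet normal -0.876 -0.317 -0.362
  outer loop
   vertex 1.1 1.7 4.7
   vertex 0.5 2.9 5.1
   vertex 1.6 5.0 0.6
  endloop
 endfacet
 facet normal -0.700 -0.513 -0.498
  outer loop
   vertex 1.1 1.7 4.7
   vertex 1.6 5.0 0.6
   vertex 5.4 0.3 0.1
  endloop
 endfacet
 facet normal -0.132 -0.001 -0.991
  outer loop
   vertex 3.1 4.9 0.4
   vertex 5.4 0.3 0.1
   vertex 1.6 5.0 0.6
  endloop
 endfacet
 facet normal 0.195 0.160 -0.968
  outer loop
   vertex 3.1 4.9 0.4
   vertex 5.0 3.8 0.6
   vertex 5.4 0.3 0.1
  endloop
 endfacet
 facet normal 0.080 0.991 0.105
  outer loop
   vertex 3.1 4.9 0.4
   vertex 1.6 5.0 0.6
   vertex 4.1 4.3 5.3
  endloop
 endfacet
 facet normal 0.501 0.866 0.004
  outer loop
   vertex 3.1 4.9 0.4
   vertex 4.1 4.3 5.3
   vertex 5.0 3.8 0.6
  endloop
 endfacet
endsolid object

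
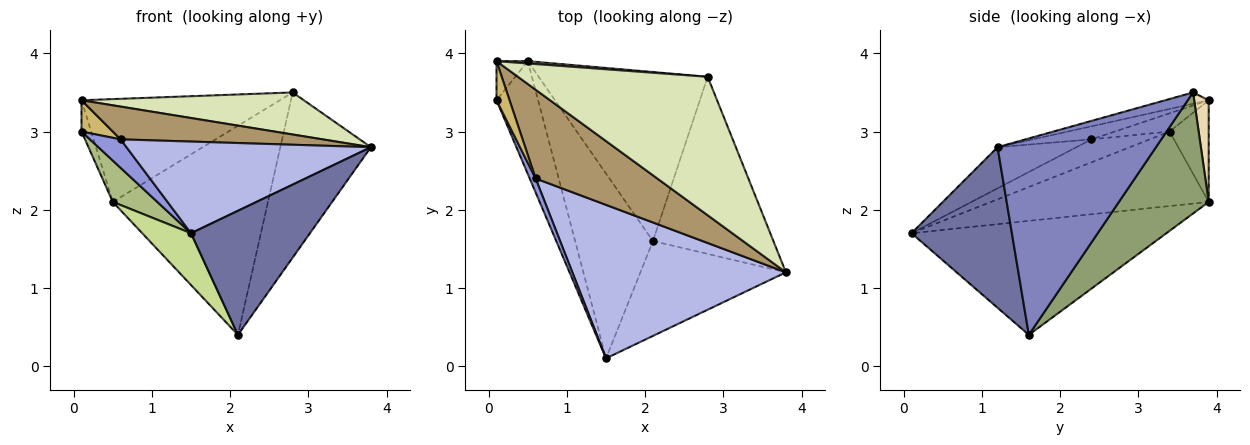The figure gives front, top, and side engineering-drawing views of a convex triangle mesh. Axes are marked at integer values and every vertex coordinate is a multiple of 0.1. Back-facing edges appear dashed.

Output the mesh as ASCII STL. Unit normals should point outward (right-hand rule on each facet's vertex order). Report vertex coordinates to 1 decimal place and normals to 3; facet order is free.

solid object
 facet normal 0.557 -0.660 -0.504
  outer loop
   vertex 2.1 1.6 0.4
   vertex 3.8 1.2 2.8
   vertex 1.5 0.1 1.7
  endloop
 endfacet
 facet normal 0.766 0.438 -0.470
  outer loop
   vertex 2.8 3.7 3.5
   vertex 3.8 1.2 2.8
   vertex 2.1 1.6 0.4
  endloop
 endfacet
 facet normal -0.863 -0.454 0.222
  outer loop
   vertex 0.6 2.4 2.9
   vertex 0.1 3.4 3.0
   vertex 1.5 0.1 1.7
  endloop
 endfacet
 facet normal -0.163 -0.506 0.847
  outer loop
   vertex 0.6 2.4 2.9
   vertex 1.5 0.1 1.7
   vertex 3.8 1.2 2.8
  endloop
 endfacet
 facet normal 0.411 0.709 -0.573
  outer loop
   vertex 0.5 3.9 2.1
   vertex 2.8 3.7 3.5
   vertex 2.1 1.6 0.4
  endloop
 endfacet
 facet normal -0.860 -0.176 -0.480
  outer loop
   vertex 0.5 3.9 2.1
   vertex 1.5 0.1 1.7
   vertex 0.1 3.4 3.0
  endloop
 endfacet
 facet normal -0.816 -0.156 -0.557
  outer loop
   vertex 0.5 3.9 2.1
   vertex 2.1 1.6 0.4
   vertex 1.5 0.1 1.7
  endloop
 endfacet
 facet normal -0.057 -0.290 0.955
  outer loop
   vertex 0.1 3.9 3.4
   vertex 3.8 1.2 2.8
   vertex 2.8 3.7 3.5
  endloop
 endfacet
 facet normal -0.100 -0.344 0.933
  outer loop
   vertex 0.1 3.9 3.4
   vertex 0.6 2.4 2.9
   vertex 3.8 1.2 2.8
  endloop
 endfacet
 facet normal -0.738 -0.422 0.527
  outer loop
   vertex 0.1 3.9 3.4
   vertex 0.1 3.4 3.0
   vertex 0.6 2.4 2.9
  endloop
 endfacet
 facet normal -0.930 0.229 -0.286
  outer loop
   vertex 0.1 3.9 3.4
   vertex 0.5 3.9 2.1
   vertex 0.1 3.4 3.0
  endloop
 endfacet
 facet normal 0.073 0.997 0.022
  outer loop
   vertex 0.1 3.9 3.4
   vertex 2.8 3.7 3.5
   vertex 0.5 3.9 2.1
  endloop
 endfacet
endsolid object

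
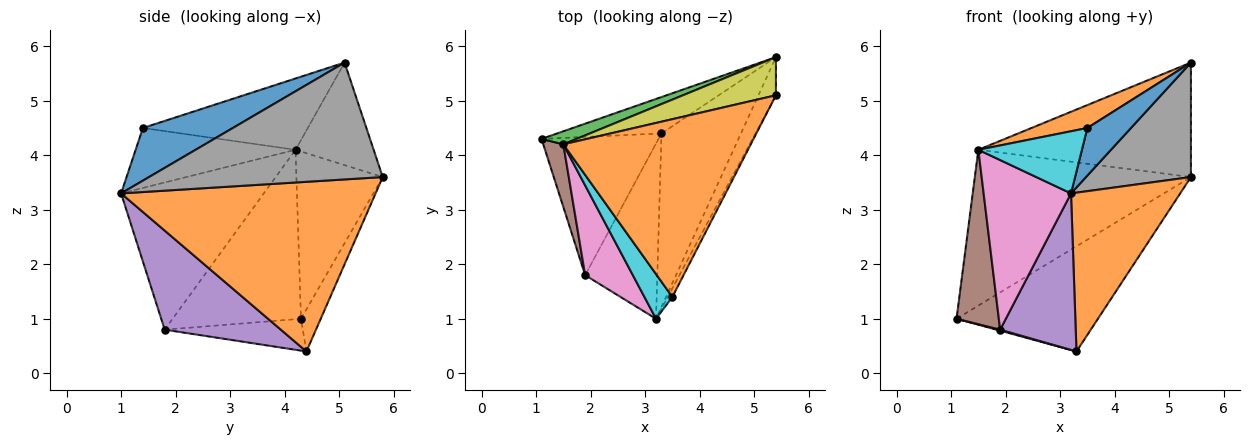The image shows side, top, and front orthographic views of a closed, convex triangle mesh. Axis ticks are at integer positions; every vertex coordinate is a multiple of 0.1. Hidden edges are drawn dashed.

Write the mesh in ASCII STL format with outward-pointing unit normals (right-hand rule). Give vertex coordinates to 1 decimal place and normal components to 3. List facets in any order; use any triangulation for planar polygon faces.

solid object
 facet normal -0.131 0.937 -0.324
  outer loop
   vertex 3.3 4.4 0.4
   vertex 1.1 4.3 1.0
   vertex 5.4 5.8 3.6
  endloop
 endfacet
 facet normal 0.844 -0.362 -0.395
  outer loop
   vertex 3.3 4.4 0.4
   vertex 5.4 5.8 3.6
   vertex 3.2 1.0 3.3
  endloop
 endfacet
 facet normal -0.370 0.926 0.078
  outer loop
   vertex 1.5 4.2 4.1
   vertex 5.4 5.8 3.6
   vertex 1.1 4.3 1.0
  endloop
 endfacet
 facet normal -0.263 -0.007 -0.965
  outer loop
   vertex 1.9 1.8 0.8
   vertex 1.1 4.3 1.0
   vertex 3.3 4.4 0.4
  endloop
 endfacet
 facet normal 0.716 -0.465 -0.521
  outer loop
   vertex 1.9 1.8 0.8
   vertex 3.3 4.4 0.4
   vertex 3.2 1.0 3.3
  endloop
 endfacet
 facet normal -0.944 -0.311 0.112
  outer loop
   vertex 1.9 1.8 0.8
   vertex 1.5 4.2 4.1
   vertex 1.1 4.3 1.0
  endloop
 endfacet
 facet normal -0.822 -0.503 0.266
  outer loop
   vertex 1.9 1.8 0.8
   vertex 3.2 1.0 3.3
   vertex 1.5 4.2 4.1
  endloop
 endfacet
 facet normal 0.904 -0.406 -0.135
  outer loop
   vertex 5.4 5.1 5.7
   vertex 3.2 1.0 3.3
   vertex 5.4 5.8 3.6
  endloop
 endfacet
 facet normal -0.329 0.896 0.299
  outer loop
   vertex 5.4 5.1 5.7
   vertex 5.4 5.8 3.6
   vertex 1.5 4.2 4.1
  endloop
 endfacet
 facet normal -0.782 -0.506 0.364
  outer loop
   vertex 3.5 1.4 4.5
   vertex 1.5 4.2 4.1
   vertex 3.2 1.0 3.3
  endloop
 endfacet
 facet normal 0.897 -0.435 -0.079
  outer loop
   vertex 3.5 1.4 4.5
   vertex 3.2 1.0 3.3
   vertex 5.4 5.1 5.7
  endloop
 endfacet
 facet normal -0.353 -0.120 0.928
  outer loop
   vertex 3.5 1.4 4.5
   vertex 5.4 5.1 5.7
   vertex 1.5 4.2 4.1
  endloop
 endfacet
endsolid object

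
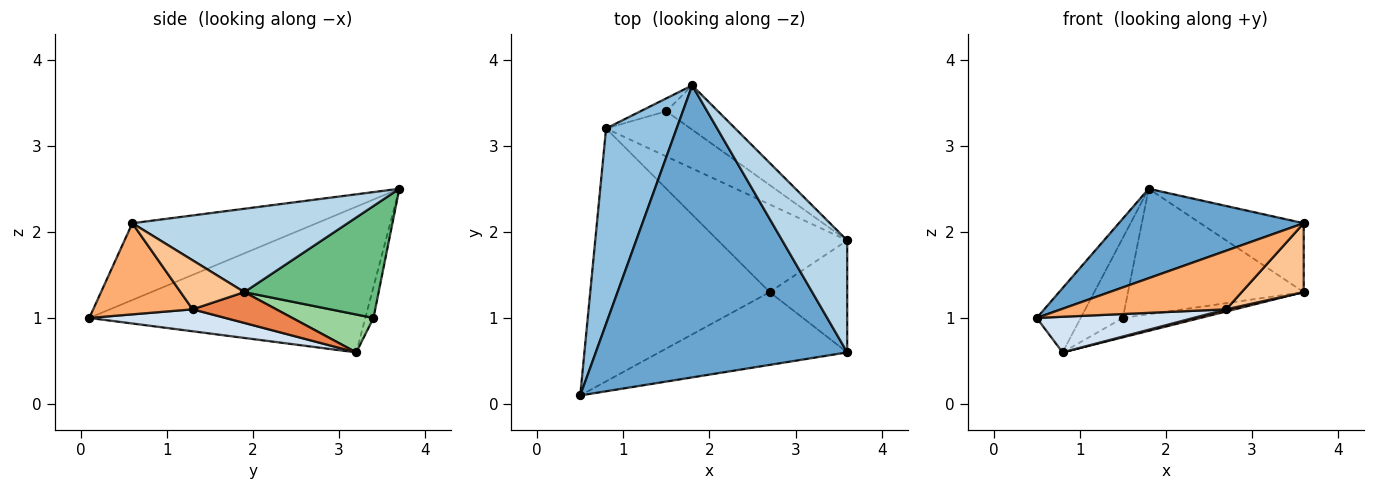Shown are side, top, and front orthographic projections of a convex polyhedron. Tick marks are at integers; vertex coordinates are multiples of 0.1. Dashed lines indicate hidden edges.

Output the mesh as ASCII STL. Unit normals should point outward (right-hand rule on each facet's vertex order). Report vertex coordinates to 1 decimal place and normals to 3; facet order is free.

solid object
 facet normal -0.280 -0.281 0.918
  outer loop
   vertex 1.8 3.7 2.5
   vertex 0.5 0.1 1.0
   vertex 3.6 0.6 2.1
  endloop
 endfacet
 facet normal -0.891 0.142 0.432
  outer loop
   vertex 0.8 3.2 0.6
   vertex 0.5 0.1 1.0
   vertex 1.8 3.7 2.5
  endloop
 endfacet
 facet normal 0.737 0.354 0.575
  outer loop
   vertex 3.6 1.9 1.3
   vertex 1.8 3.7 2.5
   vertex 3.6 0.6 2.1
  endloop
 endfacet
 facet normal 0.120 -0.138 -0.983
  outer loop
   vertex 2.7 1.3 1.1
   vertex 0.5 0.1 1.0
   vertex 0.8 3.2 0.6
  endloop
 endfacet
 facet normal 0.232 -0.024 -0.972
  outer loop
   vertex 2.7 1.3 1.1
   vertex 0.8 3.2 0.6
   vertex 3.6 1.9 1.3
  endloop
 endfacet
 facet normal 0.353 -0.587 -0.729
  outer loop
   vertex 2.7 1.3 1.1
   vertex 3.6 0.6 2.1
   vertex 0.5 0.1 1.0
  endloop
 endfacet
 facet normal 0.474 -0.461 -0.750
  outer loop
   vertex 2.7 1.3 1.1
   vertex 3.6 1.9 1.3
   vertex 3.6 0.6 2.1
  endloop
 endfacet
 facet normal -0.188 0.970 -0.156
  outer loop
   vertex 1.5 3.4 1.0
   vertex 0.8 3.2 0.6
   vertex 1.8 3.7 2.5
  endloop
 endfacet
 facet normal 0.585 0.765 -0.270
  outer loop
   vertex 1.5 3.4 1.0
   vertex 1.8 3.7 2.5
   vertex 3.6 1.9 1.3
  endloop
 endfacet
 facet normal 0.381 0.364 -0.850
  outer loop
   vertex 1.5 3.4 1.0
   vertex 3.6 1.9 1.3
   vertex 0.8 3.2 0.6
  endloop
 endfacet
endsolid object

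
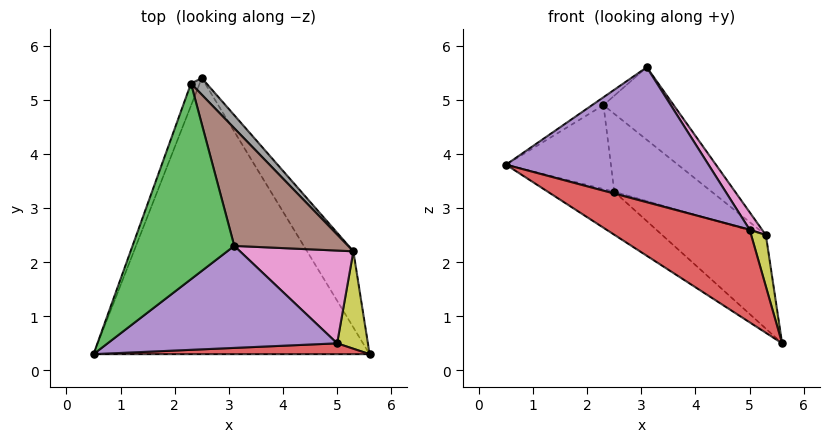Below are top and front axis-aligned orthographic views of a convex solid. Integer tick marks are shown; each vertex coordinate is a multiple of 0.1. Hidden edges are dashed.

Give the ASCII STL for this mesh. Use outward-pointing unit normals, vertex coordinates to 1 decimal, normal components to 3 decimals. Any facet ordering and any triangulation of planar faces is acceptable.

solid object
 facet normal -0.539 0.130 -0.832
  outer loop
   vertex 2.5 5.4 3.3
   vertex 5.6 0.3 0.5
   vertex 0.5 0.3 3.8
  endloop
 endfacet
 facet normal -0.930 0.355 -0.094
  outer loop
   vertex 2.3 5.3 4.9
   vertex 2.5 5.4 3.3
   vertex 0.5 0.3 3.8
  endloop
 endfacet
 facet normal -0.586 0.033 0.810
  outer loop
   vertex 2.3 5.3 4.9
   vertex 0.5 0.3 3.8
   vertex 3.1 2.3 5.6
  endloop
 endfacet
 facet normal 0.075 -0.990 0.116
  outer loop
   vertex 5.0 0.5 2.6
   vertex 0.5 0.3 3.8
   vertex 5.6 0.3 0.5
  endloop
 endfacet
 facet normal 0.193 -0.783 0.592
  outer loop
   vertex 5.0 0.5 2.6
   vertex 3.1 2.3 5.6
   vertex 0.5 0.3 3.8
  endloop
 endfacet
 facet normal 0.774 0.332 0.539
  outer loop
   vertex 5.3 2.2 2.5
   vertex 2.3 5.3 4.9
   vertex 3.1 2.3 5.6
  endloop
 endfacet
 facet normal 0.809 -0.109 0.578
  outer loop
   vertex 5.3 2.2 2.5
   vertex 3.1 2.3 5.6
   vertex 5.0 0.5 2.6
  endloop
 endfacet
 facet normal 0.762 0.633 0.135
  outer loop
   vertex 5.3 2.2 2.5
   vertex 2.5 5.4 3.3
   vertex 2.3 5.3 4.9
  endloop
 endfacet
 facet normal 0.947 -0.150 0.285
  outer loop
   vertex 5.3 2.2 2.5
   vertex 5.0 0.5 2.6
   vertex 5.6 0.3 0.5
  endloop
 endfacet
 facet normal 0.577 0.634 -0.515
  outer loop
   vertex 5.3 2.2 2.5
   vertex 5.6 0.3 0.5
   vertex 2.5 5.4 3.3
  endloop
 endfacet
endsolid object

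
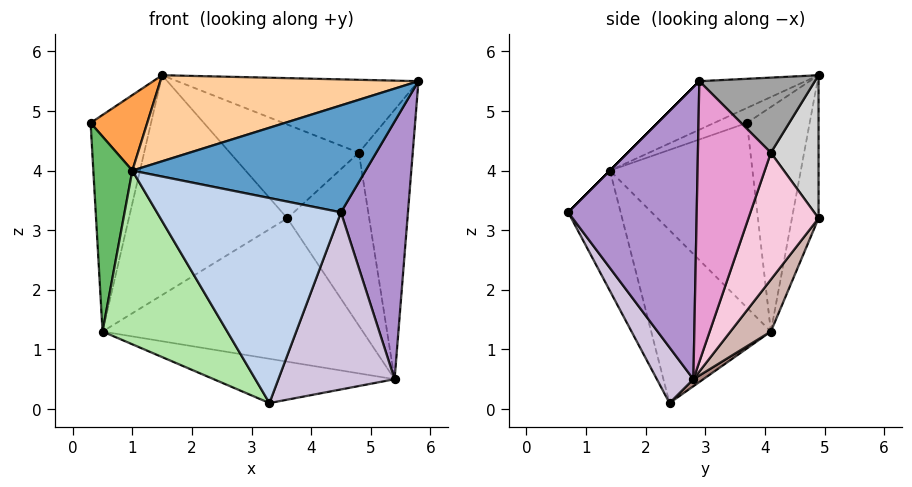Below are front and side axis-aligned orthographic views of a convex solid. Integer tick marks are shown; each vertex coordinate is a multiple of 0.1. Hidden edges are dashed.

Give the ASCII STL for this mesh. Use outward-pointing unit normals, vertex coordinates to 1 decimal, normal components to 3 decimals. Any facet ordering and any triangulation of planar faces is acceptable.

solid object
 facet normal 0.000 -0.707 0.707
  outer loop
   vertex 1.0 1.4 4.0
   vertex 4.5 0.7 3.3
   vertex 5.8 2.9 5.5
  endloop
 endfacet
 facet normal -0.254 -0.890 -0.378
  outer loop
   vertex 1.0 1.4 4.0
   vertex 3.3 2.4 0.1
   vertex 4.5 0.7 3.3
  endloop
 endfacet
 facet normal -0.220 -0.379 0.899
  outer loop
   vertex 1.5 4.9 5.6
   vertex 0.3 3.7 4.8
   vertex 1.0 1.4 4.0
  endloop
 endfacet
 facet normal -0.161 -0.391 0.906
  outer loop
   vertex 1.5 4.9 5.6
   vertex 1.0 1.4 4.0
   vertex 5.8 2.9 5.5
  endloop
 endfacet
 facet normal -0.961 -0.263 -0.085
  outer loop
   vertex 0.5 4.1 1.3
   vertex 1.0 1.4 4.0
   vertex 0.3 3.7 4.8
  endloop
 endfacet
 facet normal -0.595 -0.621 -0.510
  outer loop
   vertex 0.5 4.1 1.3
   vertex 3.3 2.4 0.1
   vertex 1.0 1.4 4.0
  endloop
 endfacet
 facet normal -0.719 0.694 0.038
  outer loop
   vertex 0.5 4.1 1.3
   vertex 0.3 3.7 4.8
   vertex 1.5 4.9 5.6
  endloop
 endfacet
 facet normal -0.164 0.976 -0.143
  outer loop
   vertex 0.5 4.1 1.3
   vertex 1.5 4.9 5.6
   vertex 3.6 4.9 3.2
  endloop
 endfacet
 facet normal 0.885 -0.461 -0.062
  outer loop
   vertex 5.4 2.8 0.5
   vertex 5.8 2.9 5.5
   vertex 4.5 0.7 3.3
  endloop
 endfacet
 facet normal 0.255 -0.811 -0.526
  outer loop
   vertex 5.4 2.8 0.5
   vertex 4.5 0.7 3.3
   vertex 3.3 2.4 0.1
  endloop
 endfacet
 facet normal 0.034 0.613 -0.790
  outer loop
   vertex 5.4 2.8 0.5
   vertex 3.3 2.4 0.1
   vertex 0.5 4.1 1.3
  endloop
 endfacet
 facet normal 0.128 0.822 -0.555
  outer loop
   vertex 5.4 2.8 0.5
   vertex 0.5 4.1 1.3
   vertex 3.6 4.9 3.2
  endloop
 endfacet
 facet normal 0.802 0.592 -0.076
  outer loop
   vertex 4.8 4.1 4.3
   vertex 5.8 2.9 5.5
   vertex 5.4 2.8 0.5
  endloop
 endfacet
 facet normal 0.643 0.750 -0.155
  outer loop
   vertex 4.8 4.1 4.3
   vertex 5.4 2.8 0.5
   vertex 3.6 4.9 3.2
  endloop
 endfacet
 facet normal 0.380 0.793 0.476
  outer loop
   vertex 4.8 4.1 4.3
   vertex 1.5 4.9 5.6
   vertex 5.8 2.9 5.5
  endloop
 endfacet
 facet normal 0.332 0.897 0.290
  outer loop
   vertex 4.8 4.1 4.3
   vertex 3.6 4.9 3.2
   vertex 1.5 4.9 5.6
  endloop
 endfacet
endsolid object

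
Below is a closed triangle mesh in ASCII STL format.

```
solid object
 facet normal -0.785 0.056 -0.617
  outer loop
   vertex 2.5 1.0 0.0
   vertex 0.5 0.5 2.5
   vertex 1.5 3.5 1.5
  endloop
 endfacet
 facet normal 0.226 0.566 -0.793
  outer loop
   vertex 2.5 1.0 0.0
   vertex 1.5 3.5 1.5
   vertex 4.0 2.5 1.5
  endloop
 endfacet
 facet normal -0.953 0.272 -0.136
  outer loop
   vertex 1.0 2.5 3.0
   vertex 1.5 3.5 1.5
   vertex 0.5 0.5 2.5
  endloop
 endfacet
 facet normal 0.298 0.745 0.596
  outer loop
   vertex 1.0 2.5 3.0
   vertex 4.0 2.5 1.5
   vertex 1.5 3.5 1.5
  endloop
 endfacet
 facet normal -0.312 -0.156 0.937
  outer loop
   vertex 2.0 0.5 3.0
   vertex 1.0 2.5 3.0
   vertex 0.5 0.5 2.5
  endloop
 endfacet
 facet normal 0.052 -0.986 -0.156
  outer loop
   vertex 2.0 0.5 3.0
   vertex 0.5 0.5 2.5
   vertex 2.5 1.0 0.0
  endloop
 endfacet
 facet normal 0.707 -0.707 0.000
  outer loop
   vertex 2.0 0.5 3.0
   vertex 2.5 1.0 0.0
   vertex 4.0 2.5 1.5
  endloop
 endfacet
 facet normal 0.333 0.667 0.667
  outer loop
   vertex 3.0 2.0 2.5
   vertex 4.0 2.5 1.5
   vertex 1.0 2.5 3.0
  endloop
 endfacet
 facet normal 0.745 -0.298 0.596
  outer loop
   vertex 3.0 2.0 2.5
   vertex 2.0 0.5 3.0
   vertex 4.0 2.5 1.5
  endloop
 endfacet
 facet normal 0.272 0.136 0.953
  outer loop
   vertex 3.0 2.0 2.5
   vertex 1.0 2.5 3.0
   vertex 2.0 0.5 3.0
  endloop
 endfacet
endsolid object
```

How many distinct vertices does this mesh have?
7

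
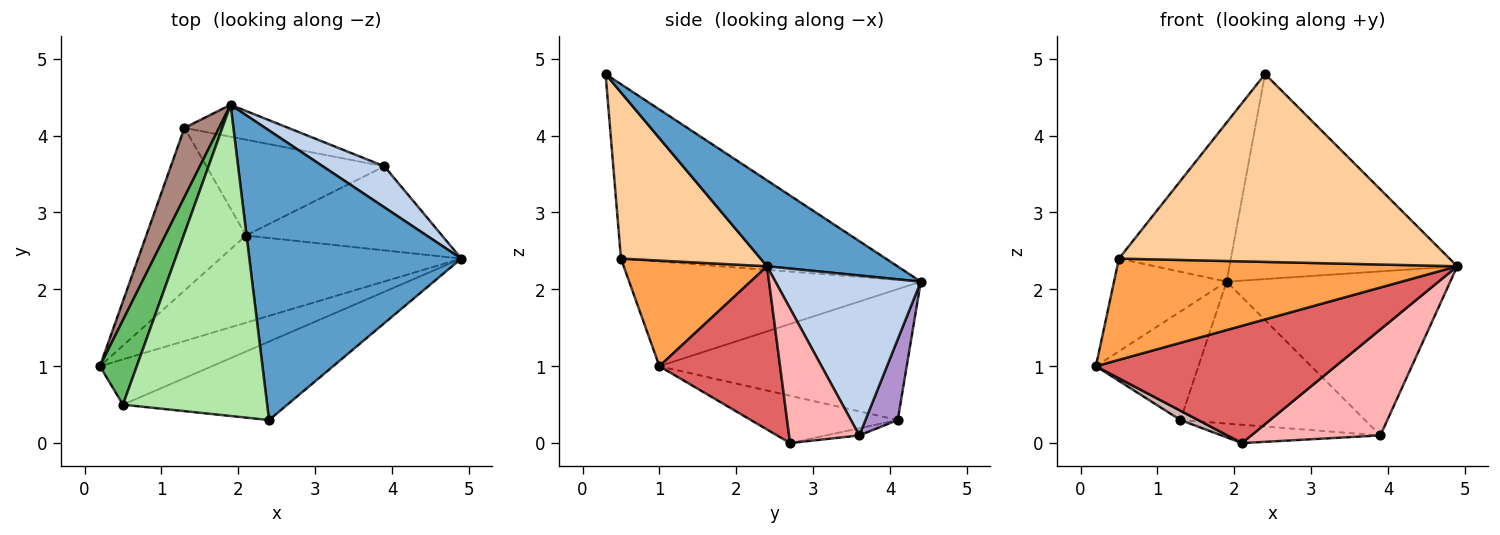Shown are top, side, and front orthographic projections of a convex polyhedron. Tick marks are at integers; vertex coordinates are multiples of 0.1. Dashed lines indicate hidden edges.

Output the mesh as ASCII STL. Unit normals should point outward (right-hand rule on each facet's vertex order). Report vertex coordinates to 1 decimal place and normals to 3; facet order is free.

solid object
 facet normal 0.314 0.549 0.775
  outer loop
   vertex 2.4 0.3 4.8
   vertex 4.9 2.4 2.3
   vertex 1.9 4.4 2.1
  endloop
 endfacet
 facet normal 0.533 0.821 0.205
  outer loop
   vertex 3.9 3.6 0.1
   vertex 1.9 4.4 2.1
   vertex 4.9 2.4 2.3
  endloop
 endfacet
 facet normal 0.359 -0.852 -0.381
  outer loop
   vertex 0.5 0.5 2.4
   vertex 0.2 1.0 1.0
   vertex 4.9 2.4 2.3
  endloop
 endfacet
 facet normal 0.363 -0.860 -0.359
  outer loop
   vertex 0.5 0.5 2.4
   vertex 4.9 2.4 2.3
   vertex 2.4 0.3 4.8
  endloop
 endfacet
 facet normal -0.886 0.342 0.312
  outer loop
   vertex 0.5 0.5 2.4
   vertex 1.9 4.4 2.1
   vertex 0.2 1.0 1.0
  endloop
 endfacet
 facet normal -0.733 0.310 0.606
  outer loop
   vertex 0.5 0.5 2.4
   vertex 2.4 0.3 4.8
   vertex 1.9 4.4 2.1
  endloop
 endfacet
 facet normal 0.375 -0.744 -0.553
  outer loop
   vertex 2.1 2.7 0.0
   vertex 4.9 2.4 2.3
   vertex 0.2 1.0 1.0
  endloop
 endfacet
 facet normal 0.392 -0.721 -0.571
  outer loop
   vertex 2.1 2.7 0.0
   vertex 3.9 3.6 0.1
   vertex 4.9 2.4 2.3
  endloop
 endfacet
 facet normal 0.168 0.962 -0.216
  outer loop
   vertex 1.3 4.1 0.3
   vertex 1.9 4.4 2.1
   vertex 3.9 3.6 0.1
  endloop
 endfacet
 facet normal -0.039 0.188 -0.981
  outer loop
   vertex 1.3 4.1 0.3
   vertex 3.9 3.6 0.1
   vertex 2.1 2.7 0.0
  endloop
 endfacet
 facet normal -0.897 0.372 0.237
  outer loop
   vertex 1.3 4.1 0.3
   vertex 0.2 1.0 1.0
   vertex 1.9 4.4 2.1
  endloop
 endfacet
 facet normal -0.429 -0.052 -0.902
  outer loop
   vertex 1.3 4.1 0.3
   vertex 2.1 2.7 0.0
   vertex 0.2 1.0 1.0
  endloop
 endfacet
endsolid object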